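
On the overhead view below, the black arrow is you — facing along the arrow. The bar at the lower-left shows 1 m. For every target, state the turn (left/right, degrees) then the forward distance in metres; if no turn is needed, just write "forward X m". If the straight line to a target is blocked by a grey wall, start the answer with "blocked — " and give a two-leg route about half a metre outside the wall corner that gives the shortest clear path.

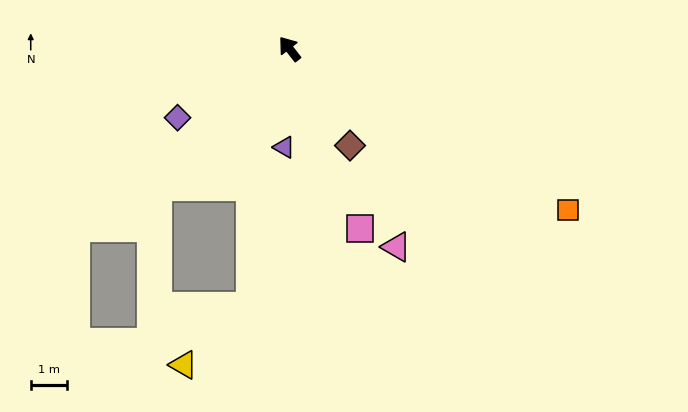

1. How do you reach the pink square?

turn left 164°, forward 5.4 m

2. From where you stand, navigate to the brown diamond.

turn left 174°, forward 3.2 m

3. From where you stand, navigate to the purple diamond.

turn left 84°, forward 3.7 m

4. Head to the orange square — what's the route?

turn right 158°, forward 9.0 m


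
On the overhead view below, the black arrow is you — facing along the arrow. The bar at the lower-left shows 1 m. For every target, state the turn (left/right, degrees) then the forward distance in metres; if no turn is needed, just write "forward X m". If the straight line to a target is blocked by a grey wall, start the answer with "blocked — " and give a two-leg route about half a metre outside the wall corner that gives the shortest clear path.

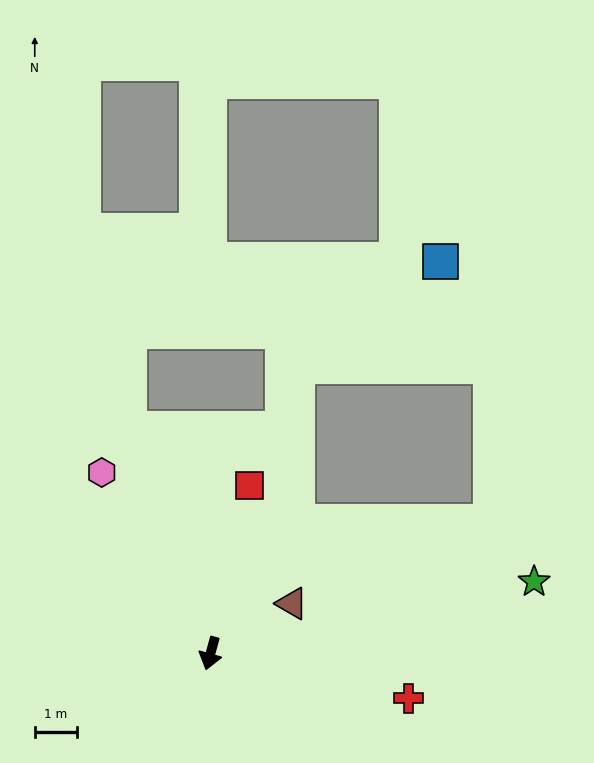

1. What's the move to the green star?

turn left 118°, forward 7.9 m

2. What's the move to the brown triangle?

turn left 137°, forward 2.3 m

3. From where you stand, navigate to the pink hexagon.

turn right 134°, forward 5.0 m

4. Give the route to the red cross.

turn left 93°, forward 4.8 m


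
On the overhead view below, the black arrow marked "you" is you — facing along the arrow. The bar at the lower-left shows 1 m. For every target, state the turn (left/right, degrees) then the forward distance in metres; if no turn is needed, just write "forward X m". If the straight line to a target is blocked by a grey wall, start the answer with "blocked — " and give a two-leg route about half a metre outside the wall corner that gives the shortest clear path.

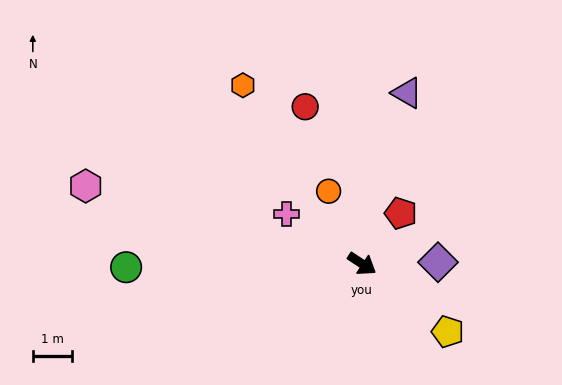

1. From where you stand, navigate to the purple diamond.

turn left 35°, forward 2.0 m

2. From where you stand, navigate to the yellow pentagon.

turn right 5°, forward 2.8 m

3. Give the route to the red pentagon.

turn left 86°, forward 1.6 m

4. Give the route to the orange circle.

turn left 148°, forward 2.1 m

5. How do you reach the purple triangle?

turn left 109°, forward 4.6 m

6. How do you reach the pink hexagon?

turn right 162°, forward 7.4 m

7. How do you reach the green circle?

turn right 146°, forward 6.1 m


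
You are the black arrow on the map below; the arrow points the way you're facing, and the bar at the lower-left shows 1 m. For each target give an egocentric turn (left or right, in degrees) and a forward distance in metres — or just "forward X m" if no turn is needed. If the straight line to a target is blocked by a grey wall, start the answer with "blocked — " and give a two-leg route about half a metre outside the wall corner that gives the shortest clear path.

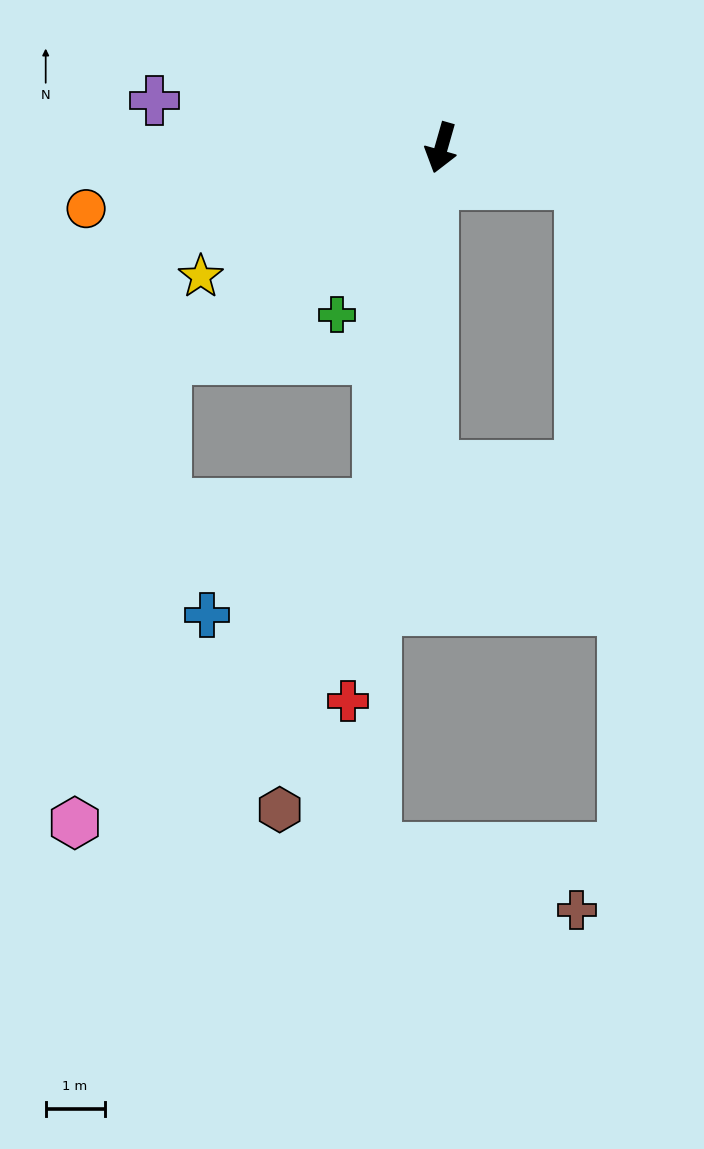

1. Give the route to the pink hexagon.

blocked — turn left 6°, forward 6.1 m, then turn right 34°, forward 7.5 m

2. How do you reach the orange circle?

turn right 64°, forward 6.1 m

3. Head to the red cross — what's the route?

turn left 6°, forward 9.5 m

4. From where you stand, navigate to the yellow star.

turn right 46°, forward 4.6 m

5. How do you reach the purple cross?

turn right 83°, forward 4.9 m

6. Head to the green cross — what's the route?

turn right 16°, forward 3.3 m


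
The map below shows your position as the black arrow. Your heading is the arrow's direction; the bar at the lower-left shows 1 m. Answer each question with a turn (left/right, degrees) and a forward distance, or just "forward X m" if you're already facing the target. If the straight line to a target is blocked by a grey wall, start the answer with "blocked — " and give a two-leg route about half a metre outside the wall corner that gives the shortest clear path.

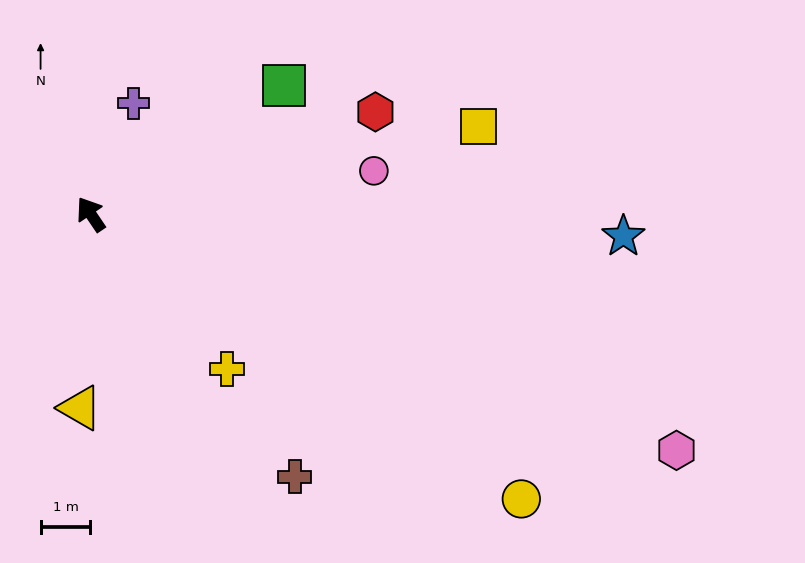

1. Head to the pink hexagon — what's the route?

turn right 146°, forward 12.7 m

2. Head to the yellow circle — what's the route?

turn right 158°, forward 10.4 m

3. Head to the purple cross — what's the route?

turn right 55°, forward 2.4 m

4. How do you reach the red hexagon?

turn right 104°, forward 6.1 m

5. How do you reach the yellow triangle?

turn left 143°, forward 3.9 m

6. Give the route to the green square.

turn right 90°, forward 4.7 m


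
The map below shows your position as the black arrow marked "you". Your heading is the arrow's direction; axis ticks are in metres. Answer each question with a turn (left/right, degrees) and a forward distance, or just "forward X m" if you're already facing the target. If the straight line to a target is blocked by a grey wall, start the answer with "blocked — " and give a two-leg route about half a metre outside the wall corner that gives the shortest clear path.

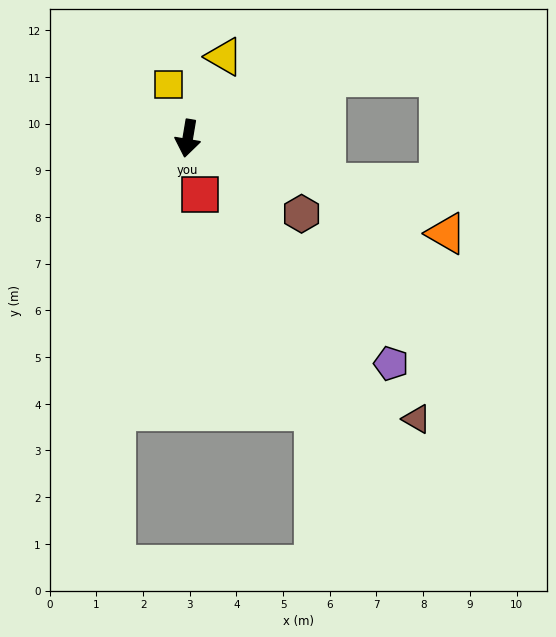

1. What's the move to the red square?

turn left 22°, forward 1.2 m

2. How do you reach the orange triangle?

turn left 79°, forward 5.9 m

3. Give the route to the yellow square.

turn right 151°, forward 1.2 m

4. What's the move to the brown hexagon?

turn left 66°, forward 2.9 m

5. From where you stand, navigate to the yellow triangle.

turn left 165°, forward 1.9 m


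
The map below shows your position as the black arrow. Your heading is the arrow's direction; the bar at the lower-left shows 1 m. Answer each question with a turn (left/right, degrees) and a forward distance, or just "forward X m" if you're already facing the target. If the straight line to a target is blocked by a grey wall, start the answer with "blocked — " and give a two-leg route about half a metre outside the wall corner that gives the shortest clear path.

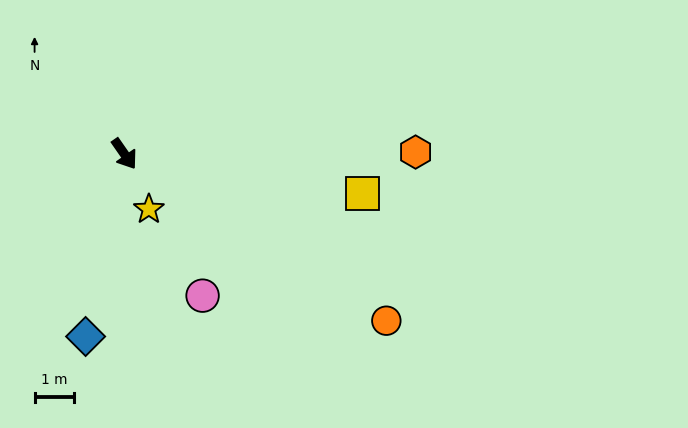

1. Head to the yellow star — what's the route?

turn right 11°, forward 1.5 m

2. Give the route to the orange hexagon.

turn left 56°, forward 7.4 m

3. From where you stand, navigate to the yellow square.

turn left 46°, forward 6.1 m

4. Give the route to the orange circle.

turn left 23°, forward 7.9 m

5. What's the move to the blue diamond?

turn right 47°, forward 4.7 m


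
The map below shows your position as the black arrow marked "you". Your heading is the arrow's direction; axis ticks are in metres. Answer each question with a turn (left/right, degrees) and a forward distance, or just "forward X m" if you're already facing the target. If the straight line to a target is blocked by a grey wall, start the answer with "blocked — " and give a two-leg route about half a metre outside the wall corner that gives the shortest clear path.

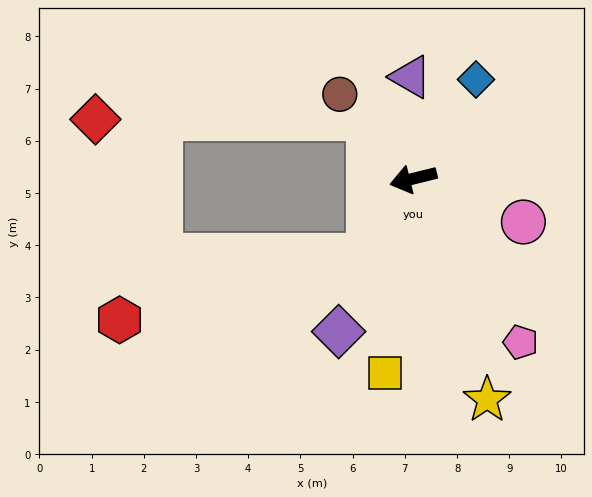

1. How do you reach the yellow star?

turn left 95°, forward 4.5 m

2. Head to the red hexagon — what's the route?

blocked — turn left 46°, forward 1.7 m, then turn right 45°, forward 4.9 m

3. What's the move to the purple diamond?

turn left 50°, forward 3.3 m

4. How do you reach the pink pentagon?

turn left 109°, forward 3.7 m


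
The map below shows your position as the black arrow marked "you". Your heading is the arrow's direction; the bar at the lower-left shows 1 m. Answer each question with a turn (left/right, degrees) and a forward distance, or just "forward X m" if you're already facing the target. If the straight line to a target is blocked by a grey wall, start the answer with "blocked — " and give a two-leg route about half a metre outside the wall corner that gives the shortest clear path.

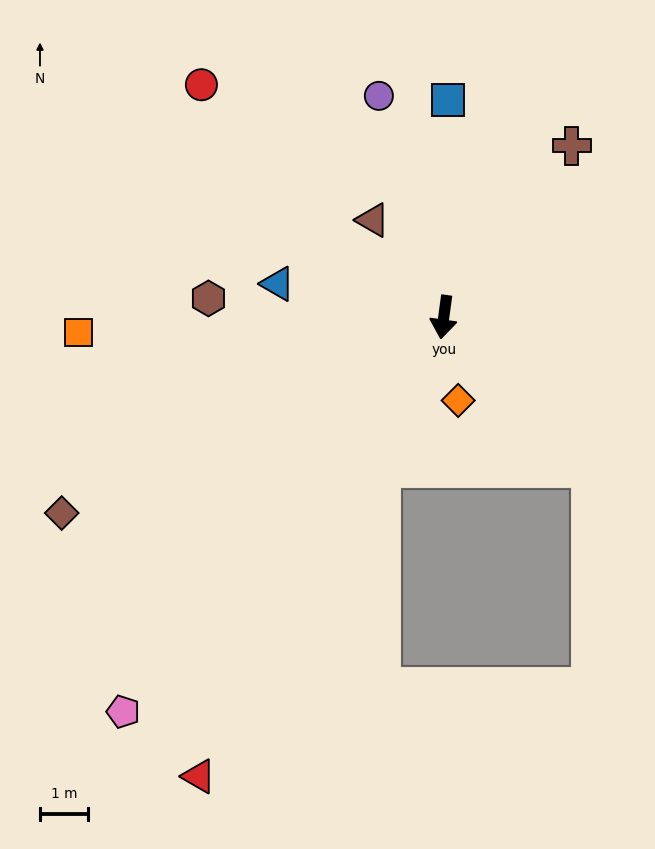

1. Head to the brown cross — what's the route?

turn left 151°, forward 4.4 m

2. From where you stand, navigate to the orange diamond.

turn left 18°, forward 1.8 m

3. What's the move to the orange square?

turn right 80°, forward 7.6 m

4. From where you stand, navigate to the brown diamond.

turn right 55°, forward 8.9 m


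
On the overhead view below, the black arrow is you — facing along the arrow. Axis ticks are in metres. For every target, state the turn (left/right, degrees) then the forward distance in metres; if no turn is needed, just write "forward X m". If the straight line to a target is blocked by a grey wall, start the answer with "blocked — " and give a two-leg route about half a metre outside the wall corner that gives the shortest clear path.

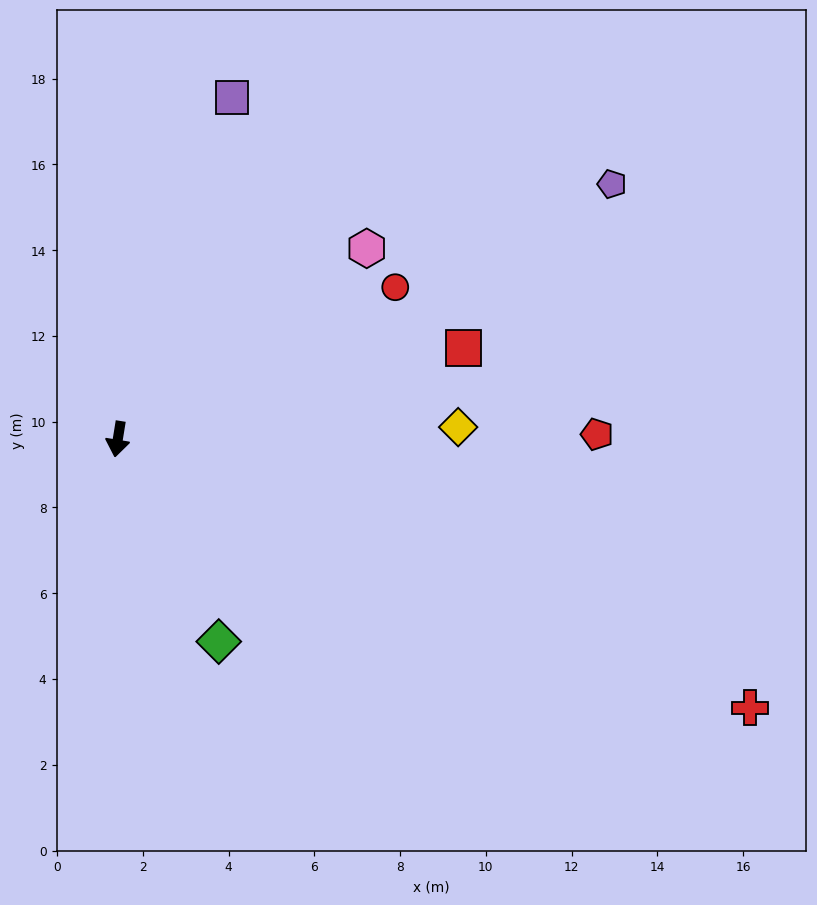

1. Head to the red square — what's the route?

turn left 114°, forward 8.3 m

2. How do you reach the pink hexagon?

turn left 137°, forward 7.3 m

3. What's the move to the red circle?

turn left 128°, forward 7.4 m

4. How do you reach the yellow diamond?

turn left 101°, forward 7.9 m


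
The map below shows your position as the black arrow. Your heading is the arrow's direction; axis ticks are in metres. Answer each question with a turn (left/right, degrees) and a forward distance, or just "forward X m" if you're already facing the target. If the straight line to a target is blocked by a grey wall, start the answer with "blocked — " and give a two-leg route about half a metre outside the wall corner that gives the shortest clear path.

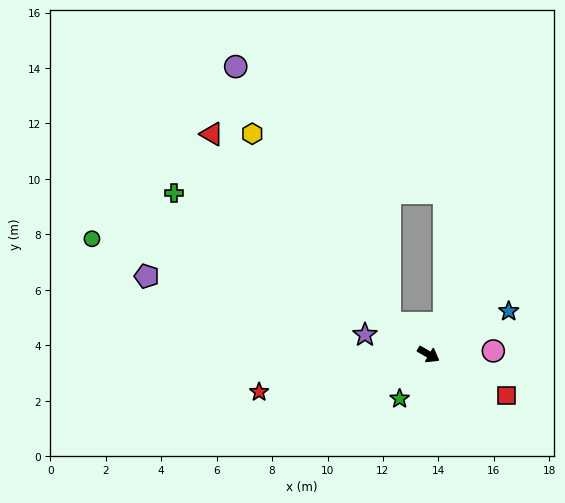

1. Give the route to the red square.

turn left 3°, forward 3.2 m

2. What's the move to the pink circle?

turn left 33°, forward 2.3 m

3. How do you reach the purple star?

turn right 167°, forward 2.4 m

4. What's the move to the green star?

turn right 93°, forward 1.9 m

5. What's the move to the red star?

turn right 137°, forward 6.3 m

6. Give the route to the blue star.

turn left 59°, forward 3.3 m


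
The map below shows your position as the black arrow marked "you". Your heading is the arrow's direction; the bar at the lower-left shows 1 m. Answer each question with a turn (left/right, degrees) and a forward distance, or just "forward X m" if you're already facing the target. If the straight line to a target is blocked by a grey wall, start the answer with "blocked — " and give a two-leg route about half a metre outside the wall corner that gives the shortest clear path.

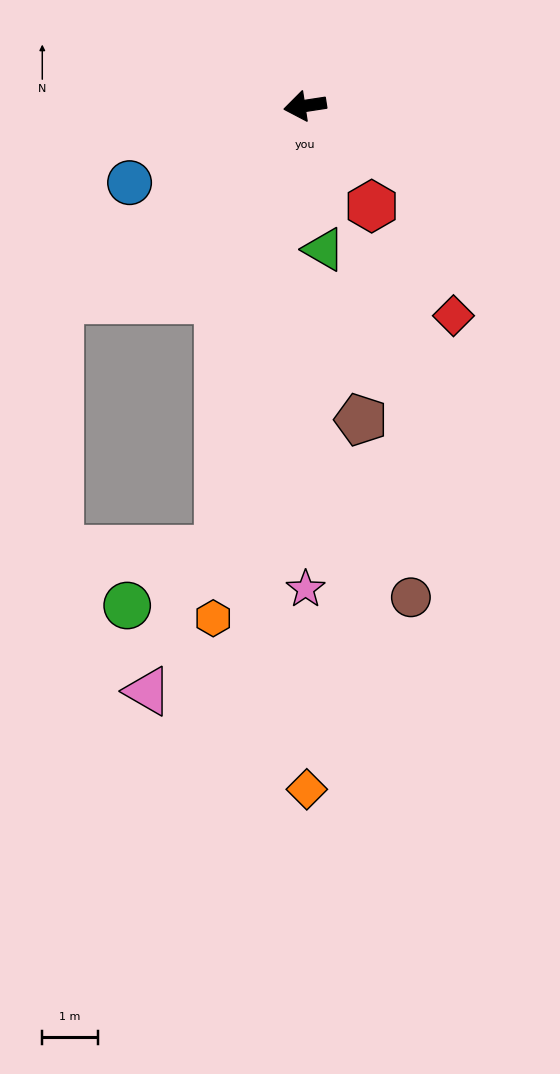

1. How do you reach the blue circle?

turn left 15°, forward 3.4 m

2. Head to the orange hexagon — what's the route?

turn left 71°, forward 9.3 m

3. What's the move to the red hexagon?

turn left 115°, forward 2.2 m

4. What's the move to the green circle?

blocked — turn left 70°, forward 8.1 m, then turn right 47°, forward 1.9 m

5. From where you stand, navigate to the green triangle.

turn left 89°, forward 2.6 m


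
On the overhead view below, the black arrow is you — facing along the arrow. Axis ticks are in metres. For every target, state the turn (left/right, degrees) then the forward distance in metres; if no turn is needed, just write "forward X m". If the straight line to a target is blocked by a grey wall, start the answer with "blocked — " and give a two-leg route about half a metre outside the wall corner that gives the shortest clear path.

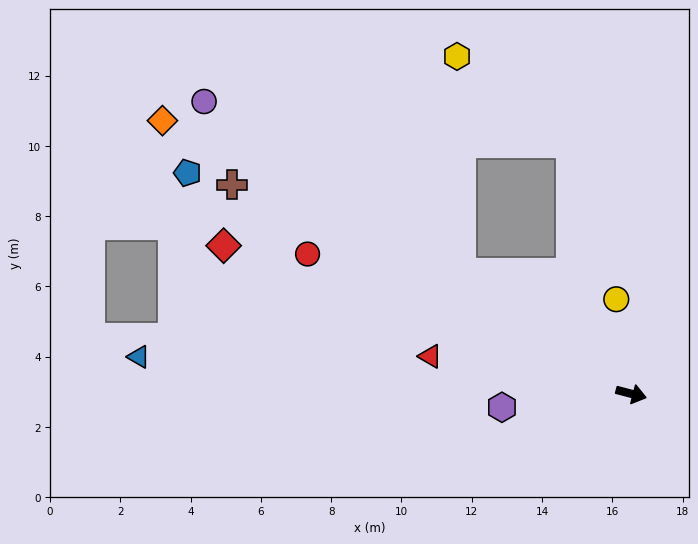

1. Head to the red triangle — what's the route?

turn right 176°, forward 5.8 m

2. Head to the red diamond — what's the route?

turn left 175°, forward 12.3 m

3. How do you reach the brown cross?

turn left 167°, forward 12.8 m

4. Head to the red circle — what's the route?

turn left 171°, forward 10.0 m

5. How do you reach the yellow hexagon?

blocked — turn left 159°, forward 5.9 m, then turn right 53°, forward 6.2 m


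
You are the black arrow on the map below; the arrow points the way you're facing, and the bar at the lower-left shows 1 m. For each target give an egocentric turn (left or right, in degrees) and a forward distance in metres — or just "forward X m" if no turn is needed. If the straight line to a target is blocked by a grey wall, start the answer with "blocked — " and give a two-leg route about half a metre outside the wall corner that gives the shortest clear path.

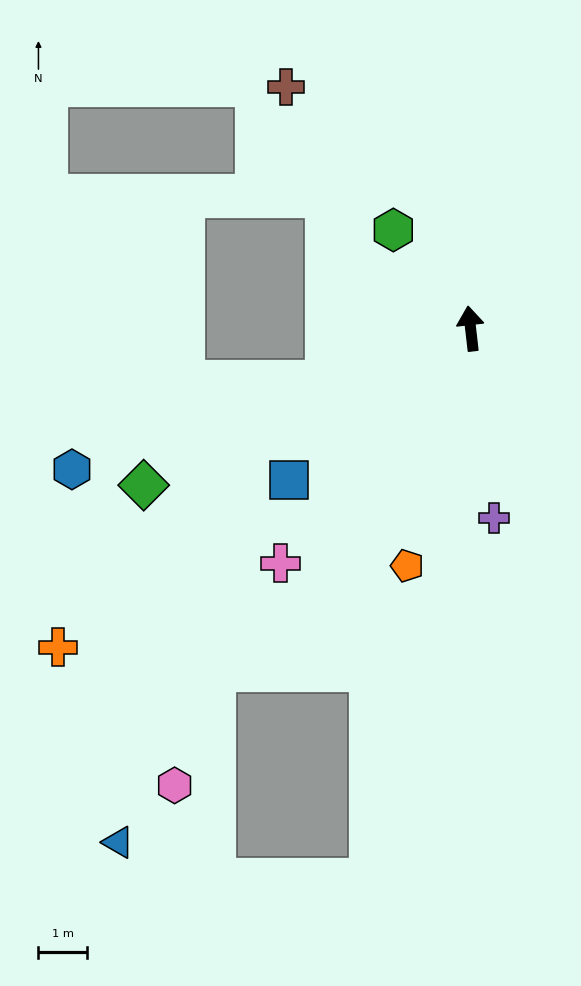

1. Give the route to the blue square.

turn left 123°, forward 4.8 m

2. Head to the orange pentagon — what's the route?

turn left 159°, forward 5.0 m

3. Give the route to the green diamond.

turn left 109°, forward 7.4 m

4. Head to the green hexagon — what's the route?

turn left 32°, forward 2.6 m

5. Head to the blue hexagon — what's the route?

turn left 103°, forward 8.7 m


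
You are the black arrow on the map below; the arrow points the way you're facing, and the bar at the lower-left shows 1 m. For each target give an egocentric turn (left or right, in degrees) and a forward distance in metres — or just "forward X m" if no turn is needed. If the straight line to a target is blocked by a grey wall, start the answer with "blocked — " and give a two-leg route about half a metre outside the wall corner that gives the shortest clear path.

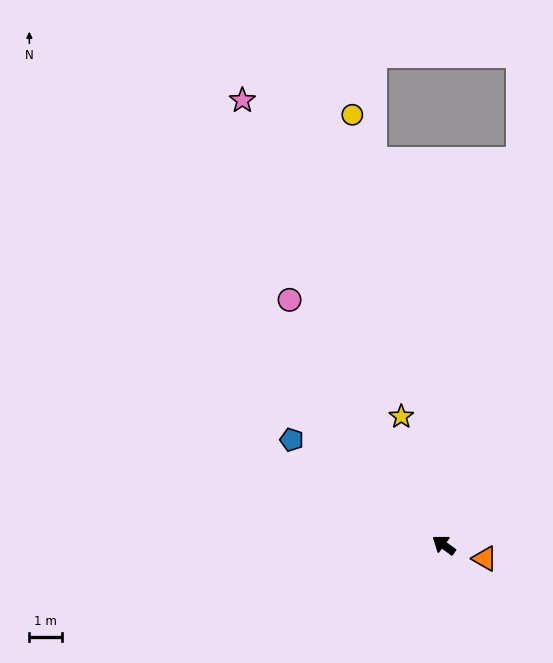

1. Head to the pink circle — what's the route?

turn right 22°, forward 8.8 m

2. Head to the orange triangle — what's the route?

turn right 162°, forward 1.3 m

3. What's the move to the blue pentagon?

forward 5.6 m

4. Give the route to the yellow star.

turn right 35°, forward 4.1 m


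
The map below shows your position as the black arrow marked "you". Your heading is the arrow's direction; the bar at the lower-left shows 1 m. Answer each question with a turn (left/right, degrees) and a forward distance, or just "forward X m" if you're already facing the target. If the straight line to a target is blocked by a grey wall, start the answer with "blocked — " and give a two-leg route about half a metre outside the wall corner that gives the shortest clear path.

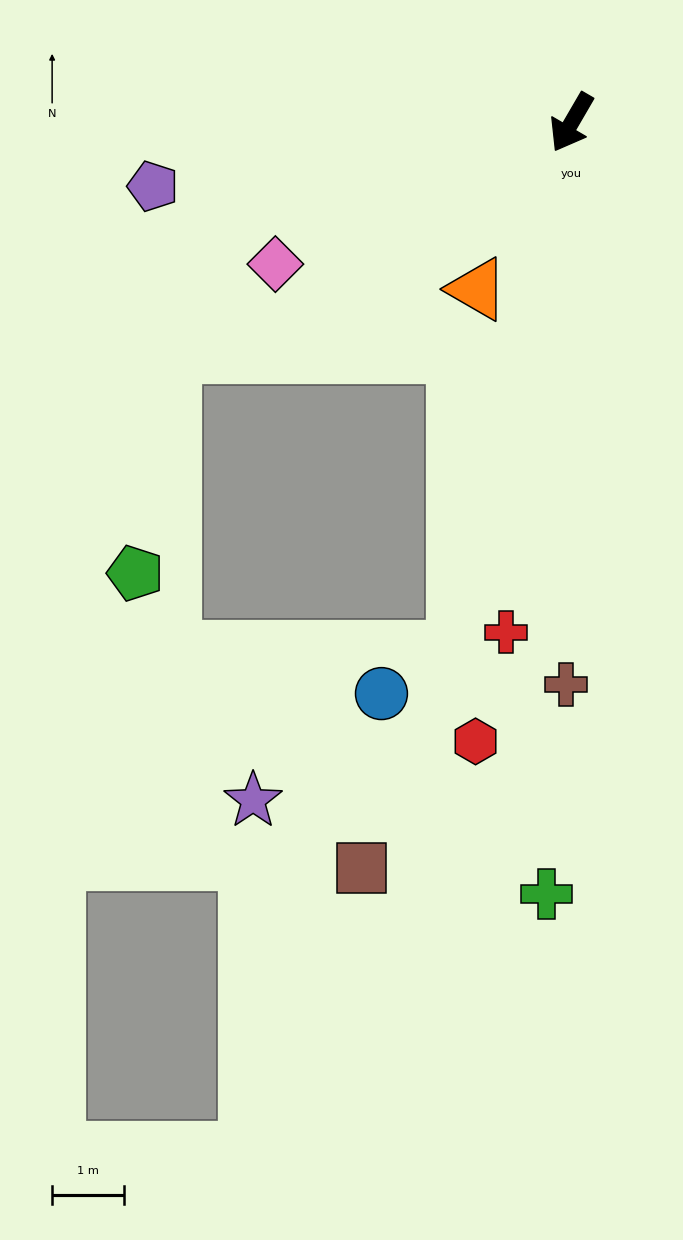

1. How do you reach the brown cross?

turn left 30°, forward 7.8 m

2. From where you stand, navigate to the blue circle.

blocked — turn left 18°, forward 7.5 m, then turn right 49°, forward 1.2 m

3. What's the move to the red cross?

turn left 23°, forward 7.2 m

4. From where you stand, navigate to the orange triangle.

forward 2.7 m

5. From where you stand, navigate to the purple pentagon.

turn right 51°, forward 5.9 m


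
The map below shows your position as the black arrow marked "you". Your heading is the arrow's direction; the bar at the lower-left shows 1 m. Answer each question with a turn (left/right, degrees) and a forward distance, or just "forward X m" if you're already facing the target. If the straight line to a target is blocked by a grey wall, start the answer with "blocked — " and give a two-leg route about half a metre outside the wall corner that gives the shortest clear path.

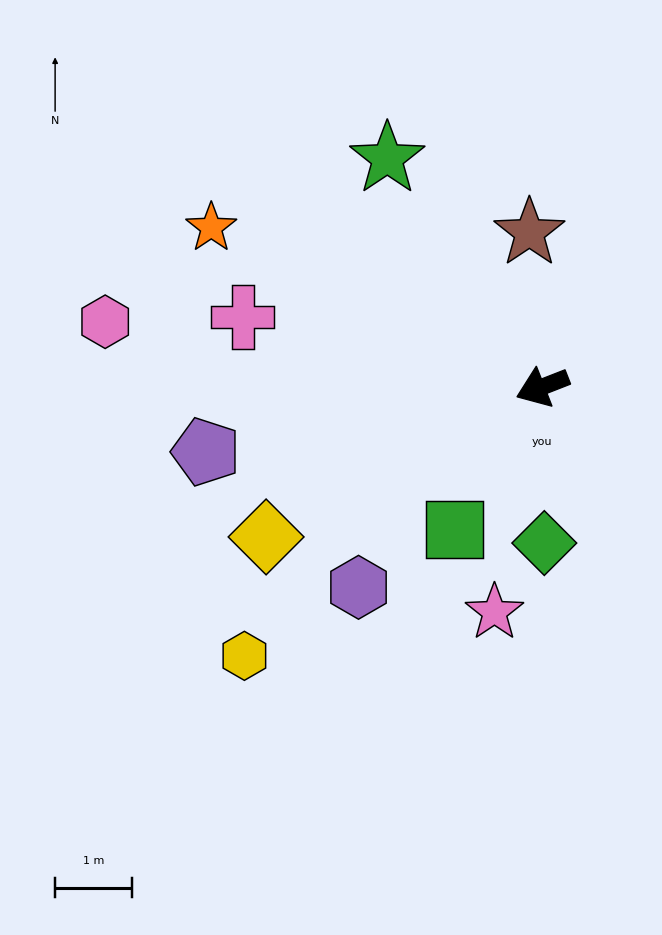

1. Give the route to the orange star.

turn right 47°, forward 4.8 m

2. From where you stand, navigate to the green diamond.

turn left 69°, forward 2.0 m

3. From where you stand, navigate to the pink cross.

turn right 34°, forward 4.0 m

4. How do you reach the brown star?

turn right 107°, forward 2.0 m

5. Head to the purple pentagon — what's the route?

turn right 10°, forward 4.4 m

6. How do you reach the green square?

turn left 37°, forward 2.2 m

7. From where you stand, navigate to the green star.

turn right 77°, forward 3.6 m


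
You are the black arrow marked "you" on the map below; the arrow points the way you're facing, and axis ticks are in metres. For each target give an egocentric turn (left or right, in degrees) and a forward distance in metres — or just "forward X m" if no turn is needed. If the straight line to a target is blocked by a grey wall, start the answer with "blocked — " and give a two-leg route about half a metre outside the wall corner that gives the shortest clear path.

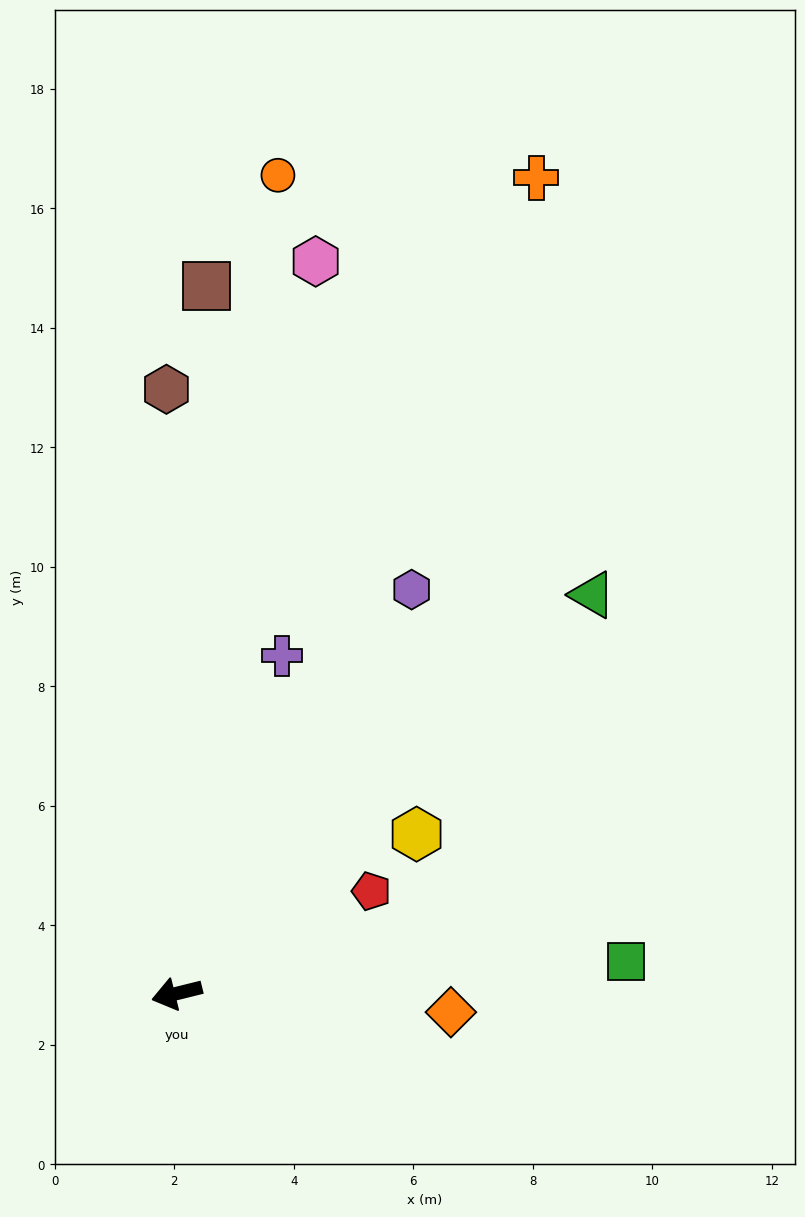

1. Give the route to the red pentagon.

turn right 166°, forward 3.7 m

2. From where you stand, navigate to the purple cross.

turn right 121°, forward 5.9 m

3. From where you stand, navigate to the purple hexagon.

turn right 134°, forward 7.8 m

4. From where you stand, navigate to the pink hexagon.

turn right 115°, forward 12.5 m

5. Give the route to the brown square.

turn right 106°, forward 11.9 m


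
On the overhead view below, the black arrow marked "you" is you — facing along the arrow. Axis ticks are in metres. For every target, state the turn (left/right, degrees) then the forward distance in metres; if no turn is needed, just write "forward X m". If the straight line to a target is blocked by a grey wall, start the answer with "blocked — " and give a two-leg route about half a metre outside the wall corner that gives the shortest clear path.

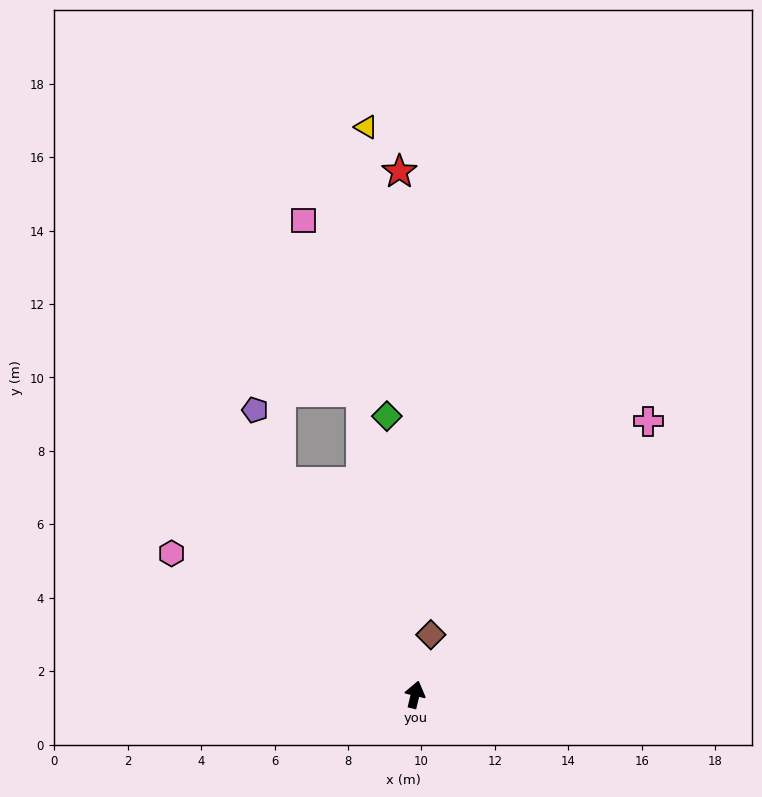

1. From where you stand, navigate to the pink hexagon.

turn left 73°, forward 7.7 m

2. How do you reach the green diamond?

turn left 19°, forward 7.6 m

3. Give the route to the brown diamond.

forward 1.7 m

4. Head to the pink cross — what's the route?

turn right 27°, forward 9.8 m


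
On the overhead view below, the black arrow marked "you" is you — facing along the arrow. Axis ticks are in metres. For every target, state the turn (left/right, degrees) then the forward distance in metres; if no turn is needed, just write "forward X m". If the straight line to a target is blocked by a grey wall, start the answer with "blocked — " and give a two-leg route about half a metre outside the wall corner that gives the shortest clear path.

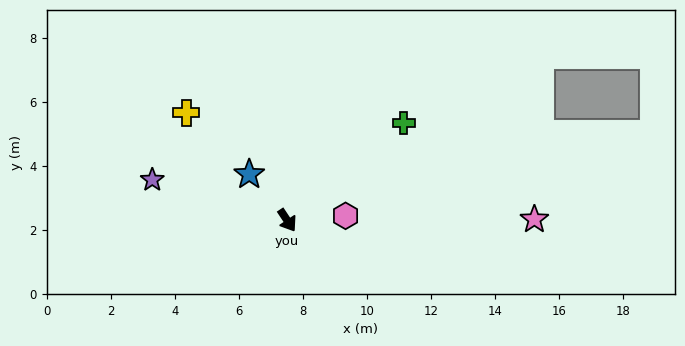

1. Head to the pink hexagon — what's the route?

turn left 61°, forward 1.8 m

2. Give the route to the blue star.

turn right 174°, forward 1.9 m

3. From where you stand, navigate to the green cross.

turn left 96°, forward 4.7 m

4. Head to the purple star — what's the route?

turn right 140°, forward 4.4 m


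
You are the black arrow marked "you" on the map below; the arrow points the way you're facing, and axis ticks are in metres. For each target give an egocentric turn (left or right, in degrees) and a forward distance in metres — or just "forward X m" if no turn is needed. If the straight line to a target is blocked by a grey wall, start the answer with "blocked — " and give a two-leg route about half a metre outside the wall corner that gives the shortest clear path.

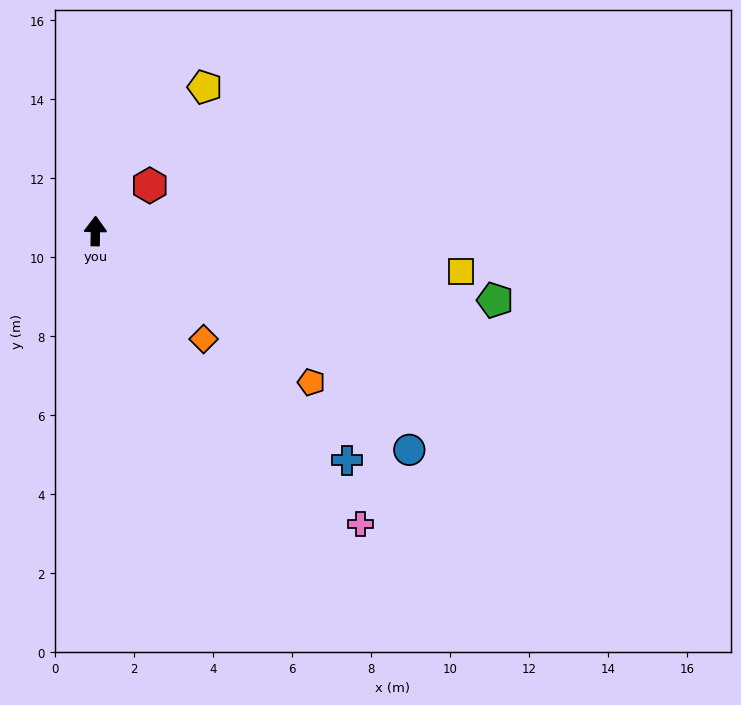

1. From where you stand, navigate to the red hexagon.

turn right 49°, forward 1.8 m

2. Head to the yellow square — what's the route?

turn right 95°, forward 9.3 m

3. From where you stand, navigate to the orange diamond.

turn right 134°, forward 3.9 m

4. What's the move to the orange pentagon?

turn right 124°, forward 6.7 m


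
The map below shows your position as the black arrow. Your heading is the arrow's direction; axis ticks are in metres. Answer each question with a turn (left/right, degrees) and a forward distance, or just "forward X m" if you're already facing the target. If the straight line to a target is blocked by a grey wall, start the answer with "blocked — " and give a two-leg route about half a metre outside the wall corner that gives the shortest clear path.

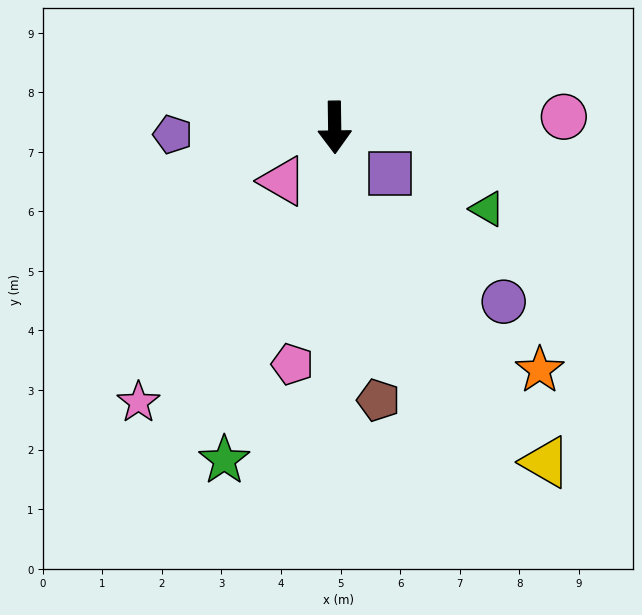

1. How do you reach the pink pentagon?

turn right 11°, forward 4.0 m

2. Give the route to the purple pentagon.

turn right 88°, forward 2.7 m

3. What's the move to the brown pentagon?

turn left 8°, forward 4.6 m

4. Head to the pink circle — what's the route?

turn left 92°, forward 3.9 m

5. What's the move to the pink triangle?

turn right 45°, forward 1.3 m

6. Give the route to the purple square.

turn left 50°, forward 1.2 m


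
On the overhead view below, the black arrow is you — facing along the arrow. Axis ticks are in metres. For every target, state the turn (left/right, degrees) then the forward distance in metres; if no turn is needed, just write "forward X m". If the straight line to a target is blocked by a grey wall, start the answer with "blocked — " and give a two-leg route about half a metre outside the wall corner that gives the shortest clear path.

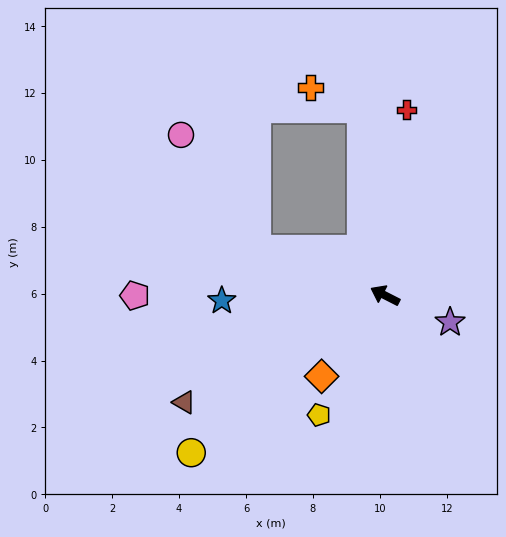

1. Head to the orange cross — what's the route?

blocked — turn right 56°, forward 5.6 m, then turn left 60°, forward 1.6 m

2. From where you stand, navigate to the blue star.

turn left 29°, forward 4.9 m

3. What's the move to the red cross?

turn right 70°, forward 5.6 m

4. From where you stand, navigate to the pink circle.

blocked — turn left 7°, forward 4.1 m, then turn right 36°, forward 4.1 m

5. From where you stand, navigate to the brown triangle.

turn left 55°, forward 6.8 m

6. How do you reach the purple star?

turn right 175°, forward 2.1 m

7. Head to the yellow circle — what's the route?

turn left 66°, forward 7.5 m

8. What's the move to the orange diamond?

turn left 79°, forward 3.1 m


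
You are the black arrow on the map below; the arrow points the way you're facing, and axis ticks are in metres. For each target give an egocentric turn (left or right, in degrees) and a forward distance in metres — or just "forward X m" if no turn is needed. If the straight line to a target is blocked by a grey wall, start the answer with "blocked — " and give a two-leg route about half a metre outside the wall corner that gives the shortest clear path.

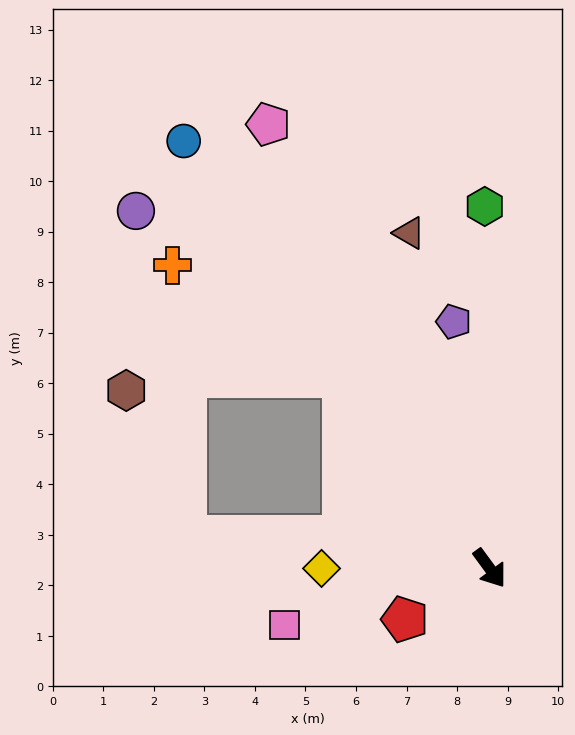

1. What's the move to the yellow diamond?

turn right 126°, forward 3.3 m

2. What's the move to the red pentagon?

turn right 95°, forward 2.0 m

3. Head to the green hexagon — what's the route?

turn left 145°, forward 7.2 m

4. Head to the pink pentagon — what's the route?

turn left 170°, forward 9.8 m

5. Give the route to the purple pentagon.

turn left 152°, forward 4.9 m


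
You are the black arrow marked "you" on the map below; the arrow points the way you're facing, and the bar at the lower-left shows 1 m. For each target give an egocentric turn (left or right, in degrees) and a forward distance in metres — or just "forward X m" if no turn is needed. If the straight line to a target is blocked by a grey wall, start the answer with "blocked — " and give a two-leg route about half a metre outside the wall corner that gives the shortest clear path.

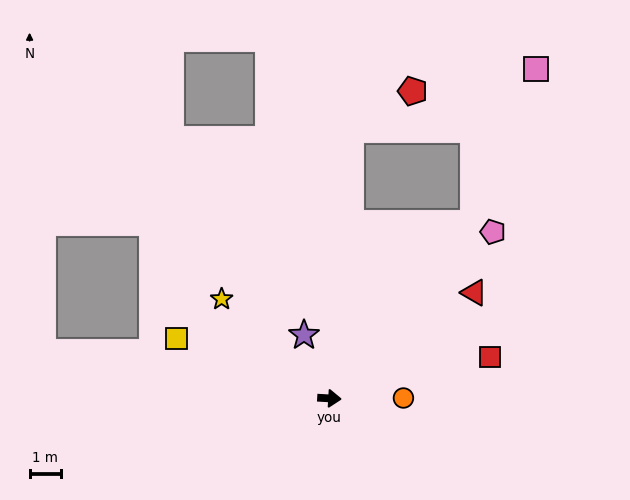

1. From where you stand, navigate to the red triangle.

turn left 39°, forward 5.7 m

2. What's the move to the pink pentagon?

turn left 49°, forward 7.5 m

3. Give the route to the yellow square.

turn left 162°, forward 5.3 m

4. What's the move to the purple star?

turn left 115°, forward 2.2 m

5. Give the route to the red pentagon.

blocked — turn left 89°, forward 8.6 m, then turn right 54°, forward 2.3 m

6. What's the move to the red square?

turn left 18°, forward 5.3 m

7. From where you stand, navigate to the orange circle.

turn left 4°, forward 2.4 m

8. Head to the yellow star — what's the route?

turn left 141°, forward 4.7 m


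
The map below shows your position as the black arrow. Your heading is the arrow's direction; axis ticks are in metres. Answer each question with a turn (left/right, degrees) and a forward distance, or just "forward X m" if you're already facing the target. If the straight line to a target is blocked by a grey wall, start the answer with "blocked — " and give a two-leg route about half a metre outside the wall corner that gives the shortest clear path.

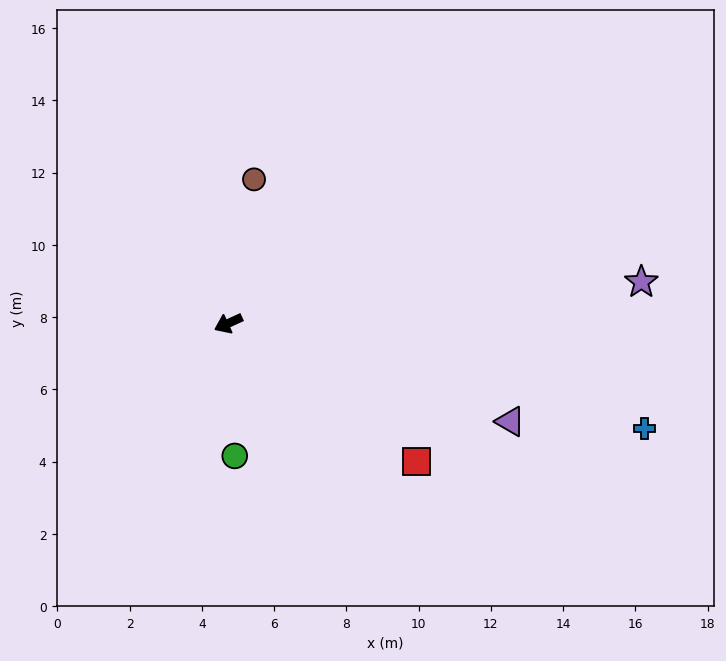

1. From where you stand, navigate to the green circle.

turn left 68°, forward 3.7 m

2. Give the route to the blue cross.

turn left 141°, forward 11.9 m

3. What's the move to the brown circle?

turn right 125°, forward 4.0 m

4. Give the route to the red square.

turn left 119°, forward 6.5 m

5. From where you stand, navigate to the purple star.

turn left 161°, forward 11.5 m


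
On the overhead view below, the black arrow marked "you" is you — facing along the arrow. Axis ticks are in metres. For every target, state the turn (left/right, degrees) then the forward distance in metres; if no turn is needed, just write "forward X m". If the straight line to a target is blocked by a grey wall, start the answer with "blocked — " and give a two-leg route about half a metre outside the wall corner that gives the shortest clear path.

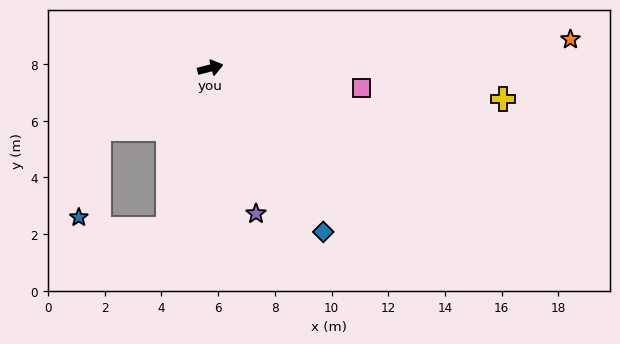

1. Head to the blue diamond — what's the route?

turn right 70°, forward 7.0 m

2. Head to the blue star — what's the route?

blocked — turn right 166°, forward 4.5 m, then turn left 49°, forward 3.2 m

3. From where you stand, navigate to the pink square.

turn right 22°, forward 5.4 m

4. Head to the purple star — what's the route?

turn right 87°, forward 5.4 m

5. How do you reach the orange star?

turn right 10°, forward 12.7 m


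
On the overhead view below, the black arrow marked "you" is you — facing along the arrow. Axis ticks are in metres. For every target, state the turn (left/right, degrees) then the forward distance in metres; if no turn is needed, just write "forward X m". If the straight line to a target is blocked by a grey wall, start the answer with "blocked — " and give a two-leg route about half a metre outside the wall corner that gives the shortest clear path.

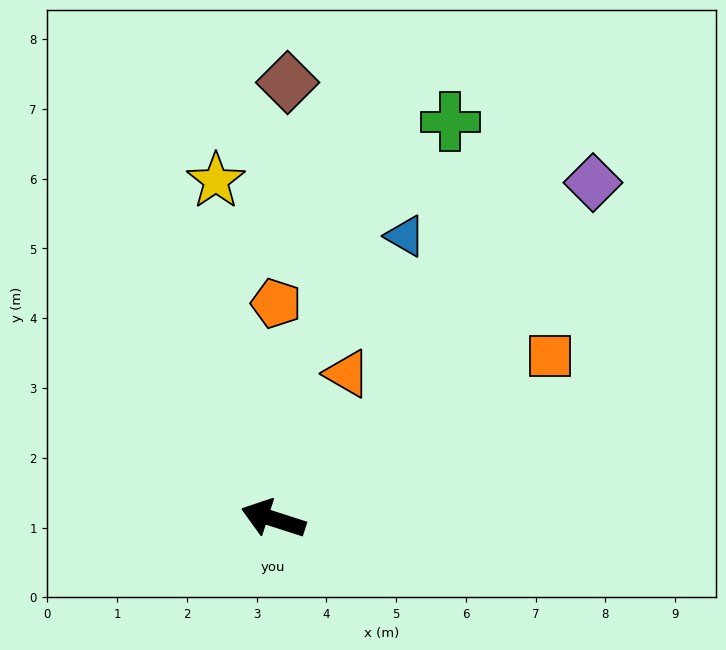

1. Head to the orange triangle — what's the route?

turn right 99°, forward 2.3 m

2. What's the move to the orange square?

turn right 132°, forward 4.6 m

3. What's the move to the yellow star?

turn right 63°, forward 4.9 m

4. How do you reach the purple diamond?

turn right 116°, forward 6.6 m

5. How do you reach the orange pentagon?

turn right 73°, forward 3.1 m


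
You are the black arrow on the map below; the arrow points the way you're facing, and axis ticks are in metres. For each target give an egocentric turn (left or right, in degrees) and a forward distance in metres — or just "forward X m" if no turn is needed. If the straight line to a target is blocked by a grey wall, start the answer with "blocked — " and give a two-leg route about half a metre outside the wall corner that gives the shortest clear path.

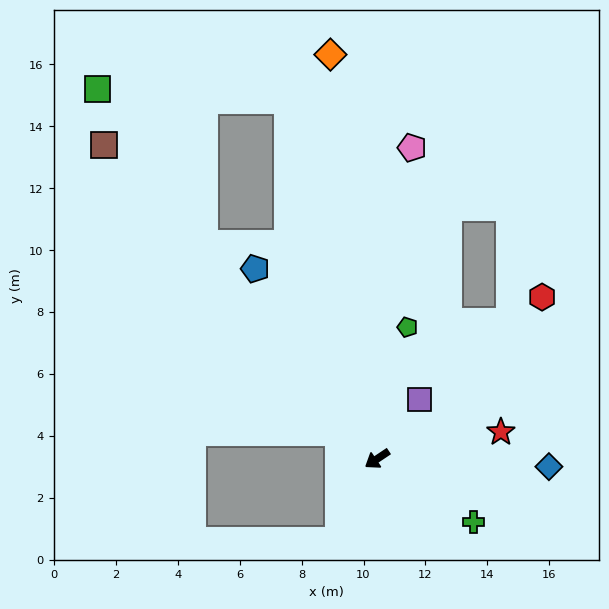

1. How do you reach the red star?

turn left 158°, forward 4.1 m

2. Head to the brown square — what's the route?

turn right 83°, forward 13.4 m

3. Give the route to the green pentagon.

turn right 137°, forward 4.4 m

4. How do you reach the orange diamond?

turn right 117°, forward 13.1 m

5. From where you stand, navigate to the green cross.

turn left 113°, forward 3.7 m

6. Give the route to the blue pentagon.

turn right 91°, forward 7.3 m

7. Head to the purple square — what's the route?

turn right 159°, forward 2.4 m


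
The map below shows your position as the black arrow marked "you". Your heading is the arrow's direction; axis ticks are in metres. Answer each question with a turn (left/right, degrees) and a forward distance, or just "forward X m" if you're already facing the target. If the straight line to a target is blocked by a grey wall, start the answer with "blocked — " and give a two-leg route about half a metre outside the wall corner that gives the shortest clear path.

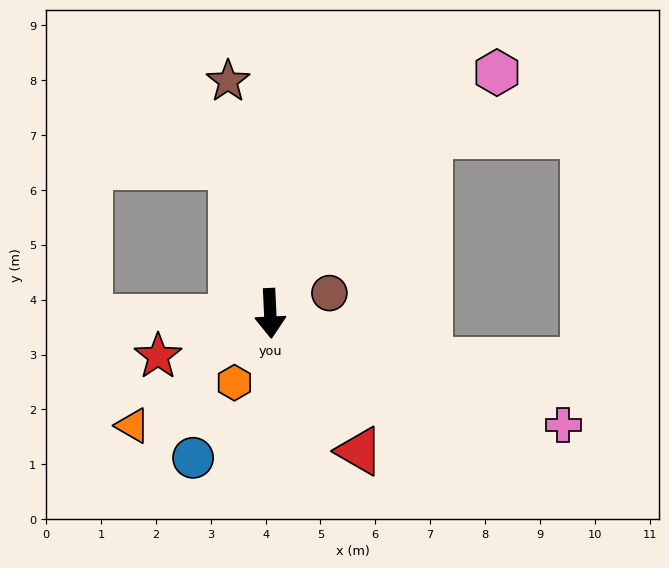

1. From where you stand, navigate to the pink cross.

turn left 66°, forward 5.7 m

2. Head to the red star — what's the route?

turn right 72°, forward 2.2 m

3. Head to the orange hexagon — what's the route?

turn right 30°, forward 1.4 m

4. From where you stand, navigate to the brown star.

turn right 172°, forward 4.3 m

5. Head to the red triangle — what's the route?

turn left 30°, forward 3.0 m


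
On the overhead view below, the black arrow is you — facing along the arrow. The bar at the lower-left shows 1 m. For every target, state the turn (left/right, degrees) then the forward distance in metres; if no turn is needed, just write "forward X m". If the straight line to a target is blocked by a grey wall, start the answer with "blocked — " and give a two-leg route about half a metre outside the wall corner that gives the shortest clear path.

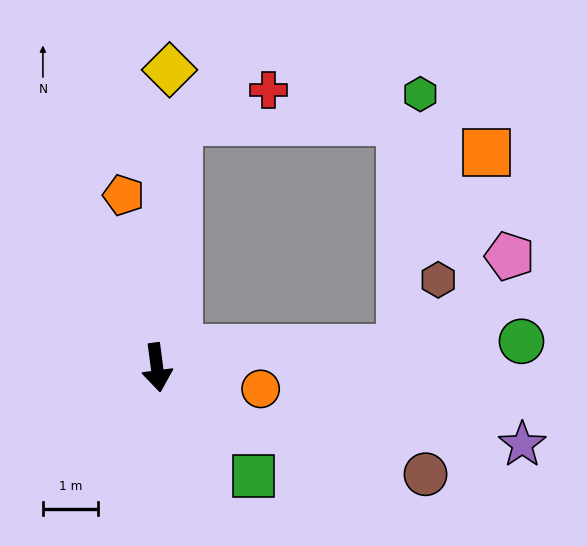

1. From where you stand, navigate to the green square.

turn left 34°, forward 2.6 m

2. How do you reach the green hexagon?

blocked — turn left 87°, forward 4.4 m, then turn left 81°, forward 4.6 m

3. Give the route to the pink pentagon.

blocked — turn left 87°, forward 4.4 m, then turn left 35°, forward 2.6 m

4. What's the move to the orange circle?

turn left 71°, forward 1.9 m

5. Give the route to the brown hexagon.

blocked — turn left 87°, forward 4.4 m, then turn left 56°, forward 1.4 m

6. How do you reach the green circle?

turn left 87°, forward 6.6 m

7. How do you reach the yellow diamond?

turn left 170°, forward 5.4 m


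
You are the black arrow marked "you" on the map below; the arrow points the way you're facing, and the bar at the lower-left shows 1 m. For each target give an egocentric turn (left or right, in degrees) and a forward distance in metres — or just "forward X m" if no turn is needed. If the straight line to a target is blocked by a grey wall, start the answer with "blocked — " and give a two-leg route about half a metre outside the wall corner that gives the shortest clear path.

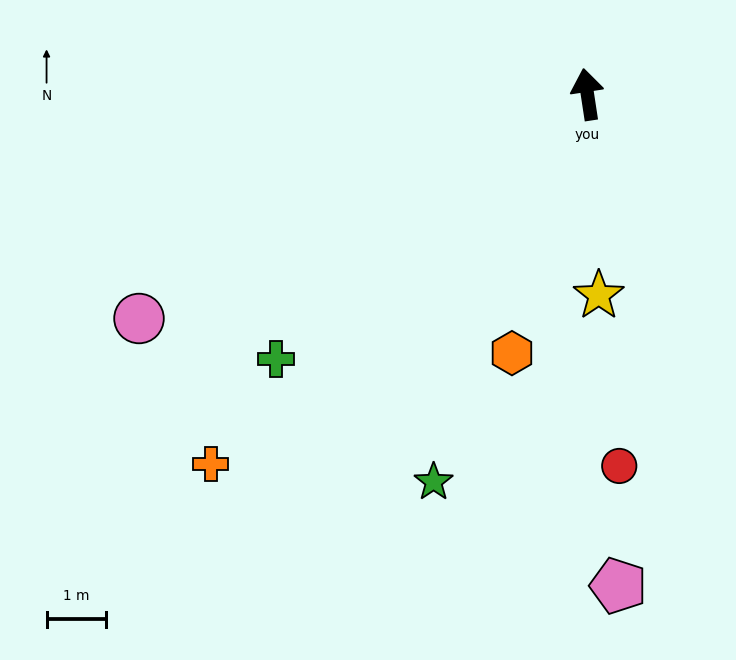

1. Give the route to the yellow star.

turn left 175°, forward 3.4 m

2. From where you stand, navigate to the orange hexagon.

turn left 155°, forward 4.5 m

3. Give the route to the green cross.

turn left 122°, forward 6.9 m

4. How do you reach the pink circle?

turn left 108°, forward 8.4 m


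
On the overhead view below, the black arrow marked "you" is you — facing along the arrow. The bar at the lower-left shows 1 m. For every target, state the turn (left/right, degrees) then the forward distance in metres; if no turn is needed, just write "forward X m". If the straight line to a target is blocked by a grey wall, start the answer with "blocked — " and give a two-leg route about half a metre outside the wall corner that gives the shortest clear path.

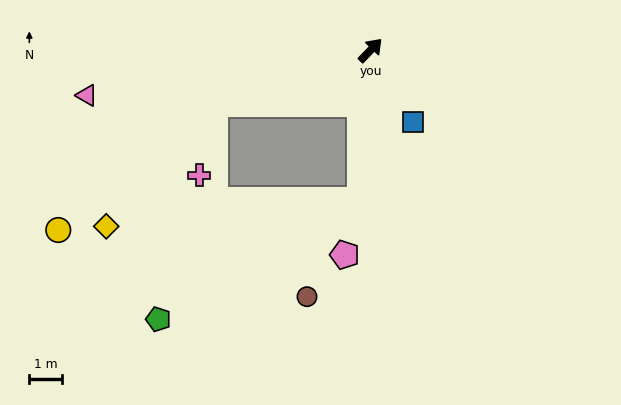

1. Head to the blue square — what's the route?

turn right 106°, forward 2.6 m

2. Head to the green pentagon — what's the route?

blocked — turn right 140°, forward 4.6 m, then turn right 56°, forward 7.2 m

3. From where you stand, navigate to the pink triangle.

turn left 143°, forward 8.8 m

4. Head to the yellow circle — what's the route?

blocked — turn left 152°, forward 5.1 m, then turn left 21°, forward 6.2 m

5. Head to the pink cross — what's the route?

blocked — turn left 152°, forward 5.1 m, then turn left 60°, forward 2.3 m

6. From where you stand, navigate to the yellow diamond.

blocked — turn left 152°, forward 5.1 m, then turn left 31°, forward 5.0 m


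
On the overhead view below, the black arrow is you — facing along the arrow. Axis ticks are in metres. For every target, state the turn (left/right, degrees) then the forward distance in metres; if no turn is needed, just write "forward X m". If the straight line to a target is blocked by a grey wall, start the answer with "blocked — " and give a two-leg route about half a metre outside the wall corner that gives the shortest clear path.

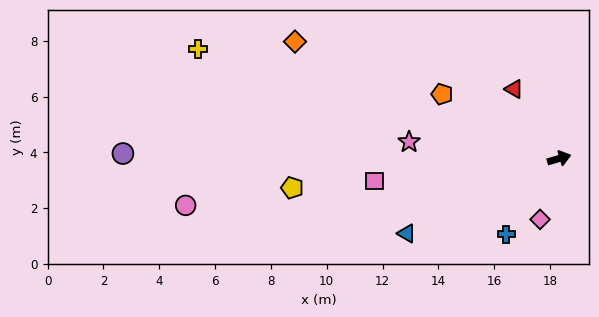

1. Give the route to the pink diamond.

turn right 124°, forward 2.3 m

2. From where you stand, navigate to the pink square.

turn left 171°, forward 6.7 m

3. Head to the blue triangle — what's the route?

turn right 170°, forward 6.1 m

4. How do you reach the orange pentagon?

turn left 135°, forward 4.8 m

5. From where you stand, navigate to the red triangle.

turn left 107°, forward 3.0 m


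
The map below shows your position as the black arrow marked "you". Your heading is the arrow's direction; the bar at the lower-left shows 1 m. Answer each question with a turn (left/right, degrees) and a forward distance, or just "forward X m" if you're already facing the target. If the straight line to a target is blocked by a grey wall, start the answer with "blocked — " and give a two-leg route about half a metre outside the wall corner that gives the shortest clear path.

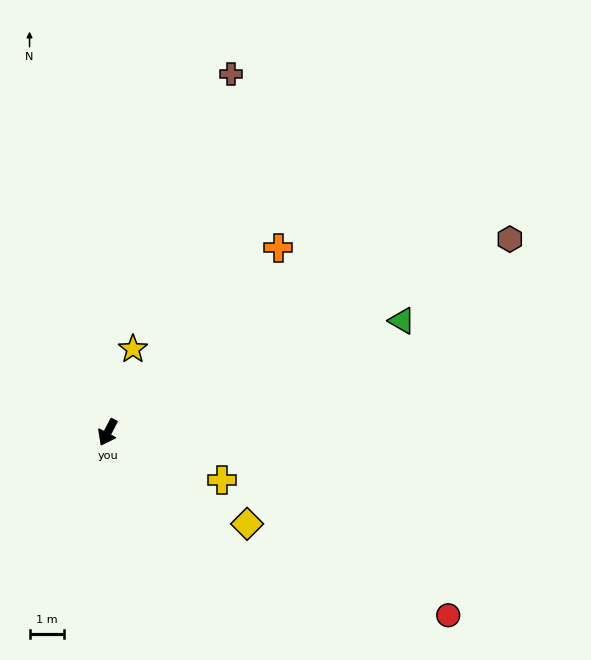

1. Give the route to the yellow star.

turn right 169°, forward 2.5 m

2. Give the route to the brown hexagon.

turn left 143°, forward 13.0 m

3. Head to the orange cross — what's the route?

turn left 165°, forward 7.4 m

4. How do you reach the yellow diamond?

turn left 84°, forward 4.9 m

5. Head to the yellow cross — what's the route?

turn left 95°, forward 3.6 m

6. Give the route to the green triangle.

turn left 138°, forward 9.2 m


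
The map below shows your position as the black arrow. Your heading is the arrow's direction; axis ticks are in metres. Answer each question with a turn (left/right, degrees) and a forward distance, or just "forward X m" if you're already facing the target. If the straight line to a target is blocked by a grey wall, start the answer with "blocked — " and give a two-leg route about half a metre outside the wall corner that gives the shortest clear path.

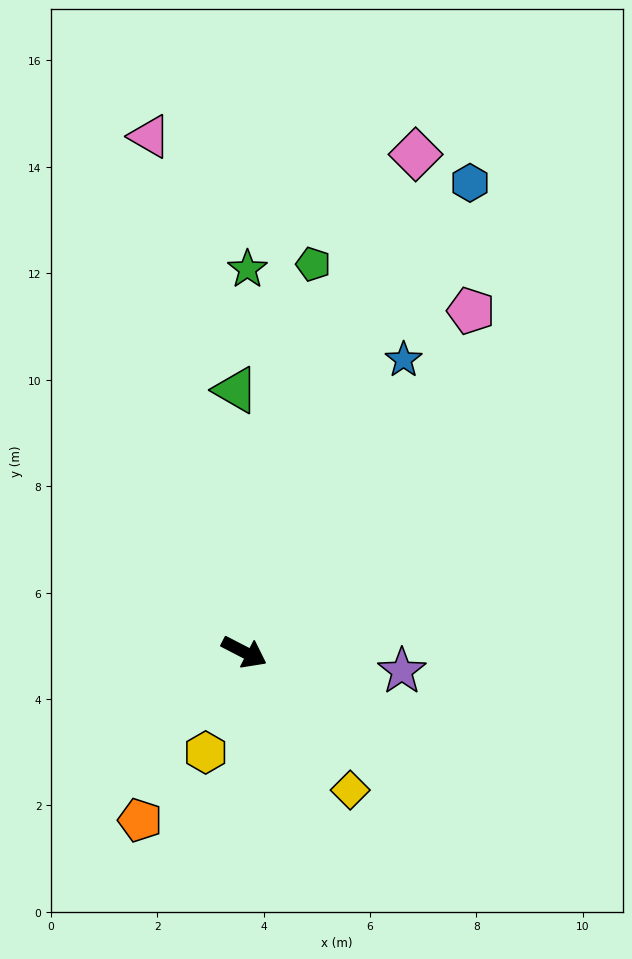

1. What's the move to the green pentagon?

turn left 107°, forward 7.4 m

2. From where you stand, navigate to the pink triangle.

turn left 128°, forward 9.9 m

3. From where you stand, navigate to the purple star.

turn left 20°, forward 3.0 m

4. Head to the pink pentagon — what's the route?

turn left 84°, forward 7.7 m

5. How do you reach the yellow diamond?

turn right 25°, forward 3.3 m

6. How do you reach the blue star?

turn left 89°, forward 6.3 m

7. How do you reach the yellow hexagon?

turn right 84°, forward 2.0 m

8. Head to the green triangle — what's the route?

turn left 119°, forward 4.9 m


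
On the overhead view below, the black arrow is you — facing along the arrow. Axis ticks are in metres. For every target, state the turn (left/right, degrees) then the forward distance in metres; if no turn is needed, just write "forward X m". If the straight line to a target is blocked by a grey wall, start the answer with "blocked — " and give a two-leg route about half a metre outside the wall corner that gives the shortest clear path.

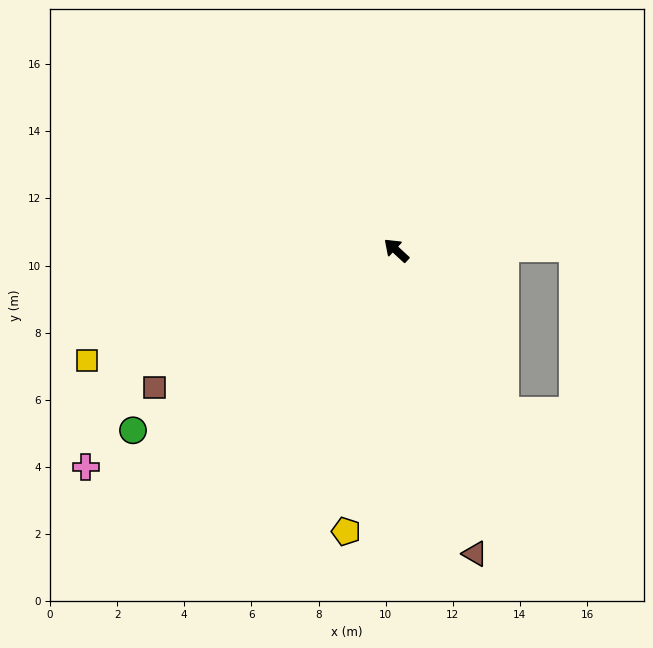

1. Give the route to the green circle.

turn left 77°, forward 9.5 m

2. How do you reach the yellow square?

turn left 62°, forward 9.8 m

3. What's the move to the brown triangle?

turn left 147°, forward 9.3 m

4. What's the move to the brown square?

turn left 72°, forward 8.3 m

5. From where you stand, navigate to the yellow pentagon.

turn left 123°, forward 8.5 m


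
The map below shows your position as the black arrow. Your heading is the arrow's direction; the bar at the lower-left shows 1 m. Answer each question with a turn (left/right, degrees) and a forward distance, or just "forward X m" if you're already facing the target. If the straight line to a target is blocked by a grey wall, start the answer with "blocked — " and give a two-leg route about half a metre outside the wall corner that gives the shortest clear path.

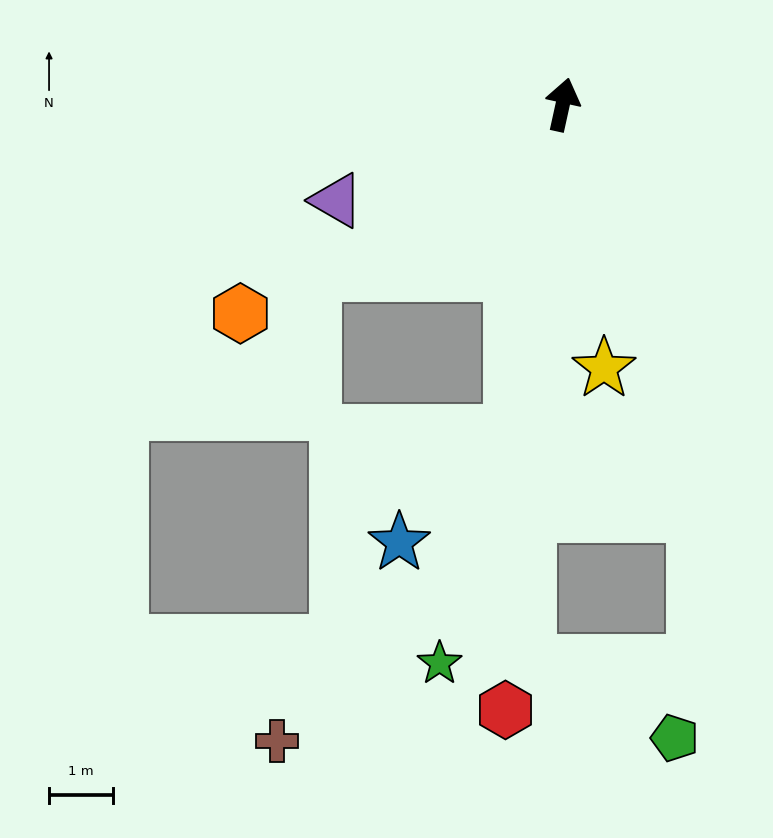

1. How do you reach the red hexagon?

turn right 173°, forward 9.5 m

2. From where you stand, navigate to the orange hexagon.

turn left 135°, forward 6.0 m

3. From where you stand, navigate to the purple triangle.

turn left 125°, forward 3.8 m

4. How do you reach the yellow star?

turn right 159°, forward 4.2 m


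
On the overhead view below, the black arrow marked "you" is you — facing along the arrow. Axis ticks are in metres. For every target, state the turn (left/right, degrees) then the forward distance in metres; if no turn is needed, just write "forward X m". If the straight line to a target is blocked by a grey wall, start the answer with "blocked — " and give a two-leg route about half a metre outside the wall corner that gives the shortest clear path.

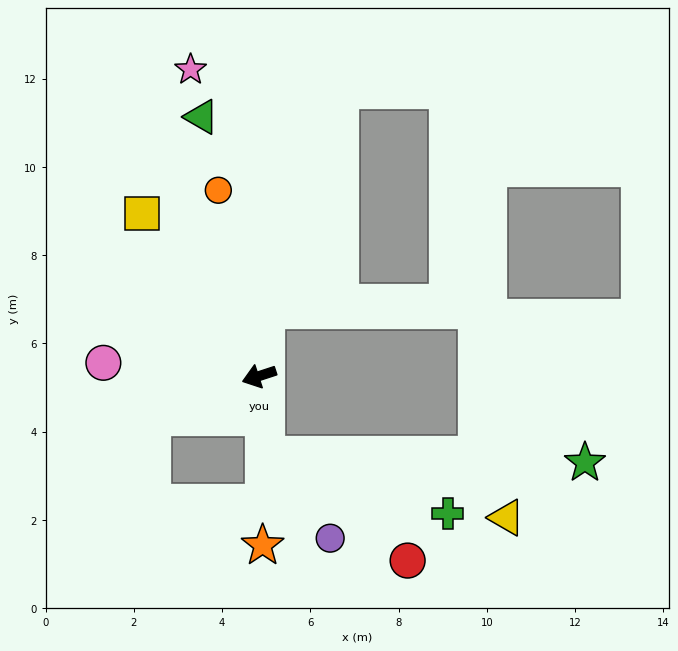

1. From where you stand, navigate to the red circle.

blocked — turn left 77°, forward 1.8 m, then turn left 48°, forward 4.0 m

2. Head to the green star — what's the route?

blocked — turn left 77°, forward 1.8 m, then turn left 84°, forward 7.2 m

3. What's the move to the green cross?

blocked — turn left 77°, forward 1.8 m, then turn left 67°, forward 4.3 m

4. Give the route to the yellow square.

turn right 72°, forward 4.5 m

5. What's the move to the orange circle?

turn right 96°, forward 4.3 m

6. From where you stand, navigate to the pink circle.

turn right 23°, forward 3.5 m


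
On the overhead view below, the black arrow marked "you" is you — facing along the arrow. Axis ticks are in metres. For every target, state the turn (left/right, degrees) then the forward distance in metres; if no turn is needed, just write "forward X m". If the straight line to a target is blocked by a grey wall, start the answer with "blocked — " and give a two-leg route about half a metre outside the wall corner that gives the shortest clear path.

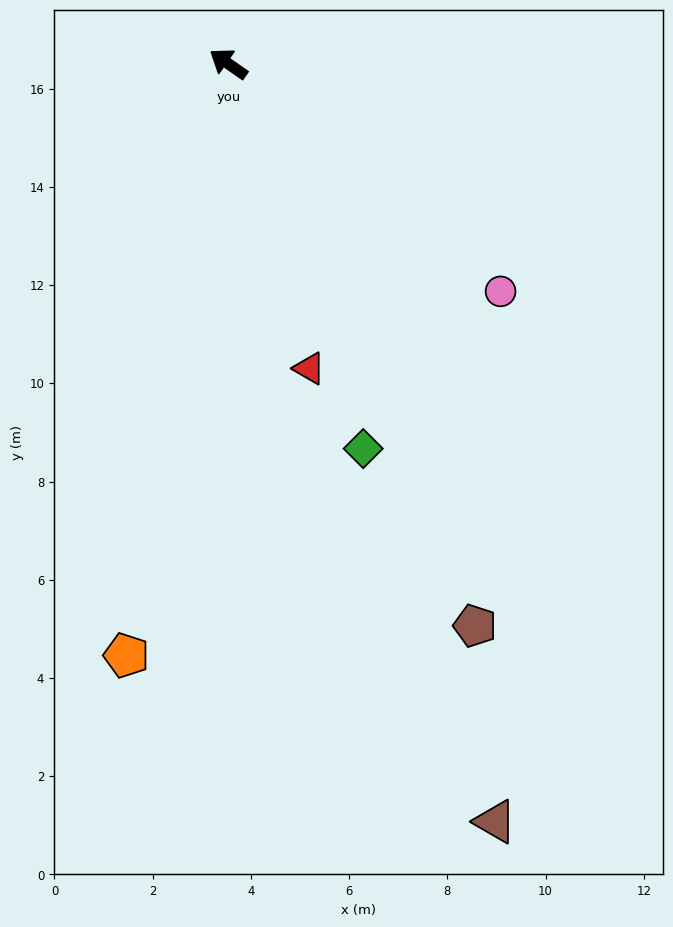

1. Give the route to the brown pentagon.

turn left 148°, forward 12.5 m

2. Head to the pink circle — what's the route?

turn left 175°, forward 7.2 m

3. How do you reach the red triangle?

turn left 140°, forward 6.4 m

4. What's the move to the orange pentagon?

turn left 115°, forward 12.2 m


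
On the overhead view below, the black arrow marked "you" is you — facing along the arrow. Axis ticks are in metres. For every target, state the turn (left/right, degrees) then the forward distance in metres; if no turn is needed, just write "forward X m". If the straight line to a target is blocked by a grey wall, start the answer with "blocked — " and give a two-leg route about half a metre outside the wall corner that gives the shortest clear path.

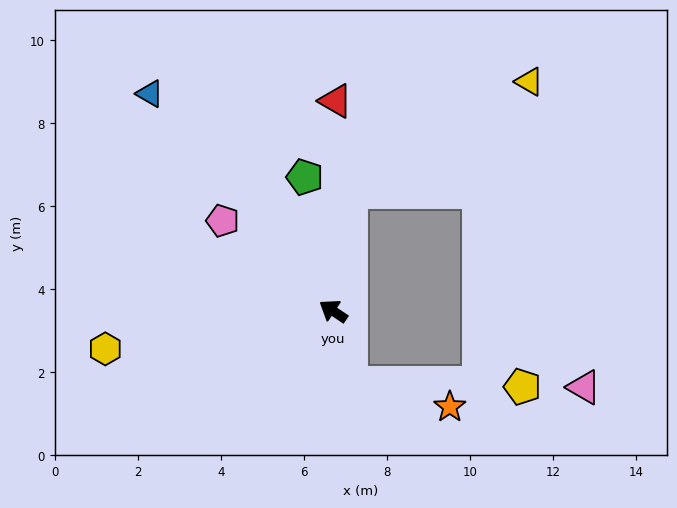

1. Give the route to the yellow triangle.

blocked — turn right 65°, forward 2.9 m, then turn right 50°, forward 5.1 m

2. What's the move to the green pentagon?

turn right 44°, forward 3.3 m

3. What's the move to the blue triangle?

turn right 16°, forward 6.8 m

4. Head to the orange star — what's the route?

blocked — turn left 137°, forward 1.8 m, then turn left 64°, forward 2.5 m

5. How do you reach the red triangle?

turn right 57°, forward 5.1 m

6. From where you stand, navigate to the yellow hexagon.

turn left 43°, forward 5.6 m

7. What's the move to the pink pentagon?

turn right 6°, forward 3.4 m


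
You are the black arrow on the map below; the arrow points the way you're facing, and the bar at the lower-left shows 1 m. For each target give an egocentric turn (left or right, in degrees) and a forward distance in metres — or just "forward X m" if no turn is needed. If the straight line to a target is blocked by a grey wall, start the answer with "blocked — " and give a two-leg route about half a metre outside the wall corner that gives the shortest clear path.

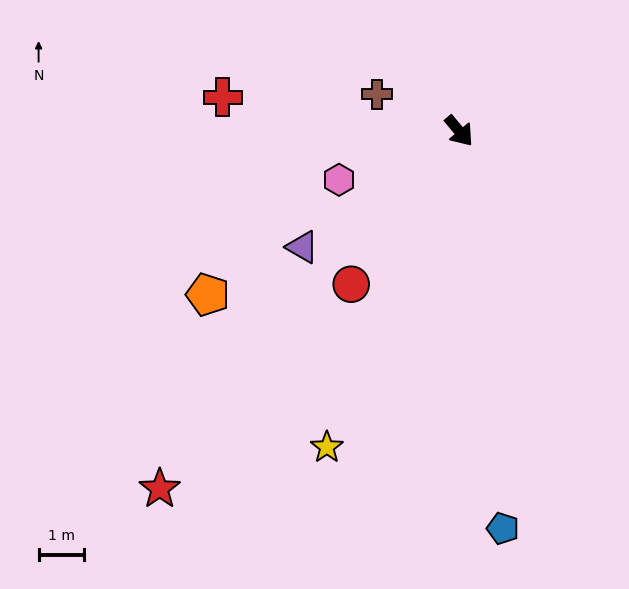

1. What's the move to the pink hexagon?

turn right 108°, forward 2.8 m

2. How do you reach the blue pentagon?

turn right 34°, forward 8.7 m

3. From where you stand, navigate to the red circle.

turn right 75°, forward 4.1 m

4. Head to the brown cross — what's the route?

turn right 154°, forward 2.0 m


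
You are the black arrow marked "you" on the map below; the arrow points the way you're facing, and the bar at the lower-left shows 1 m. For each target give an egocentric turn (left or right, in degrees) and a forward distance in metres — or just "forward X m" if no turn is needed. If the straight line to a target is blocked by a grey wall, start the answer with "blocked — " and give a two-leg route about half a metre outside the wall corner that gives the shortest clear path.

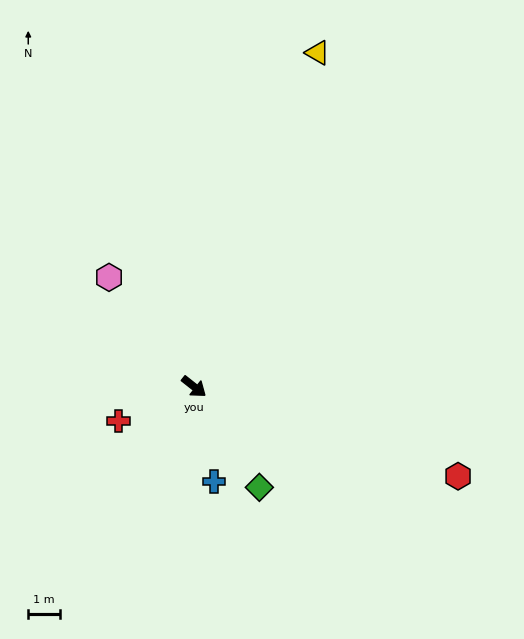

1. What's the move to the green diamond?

turn right 19°, forward 3.7 m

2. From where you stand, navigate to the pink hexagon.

turn left 166°, forward 4.3 m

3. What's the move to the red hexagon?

turn left 20°, forward 8.7 m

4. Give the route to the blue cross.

turn right 40°, forward 3.0 m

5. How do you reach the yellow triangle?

turn left 108°, forward 11.1 m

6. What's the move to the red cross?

turn right 117°, forward 2.6 m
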